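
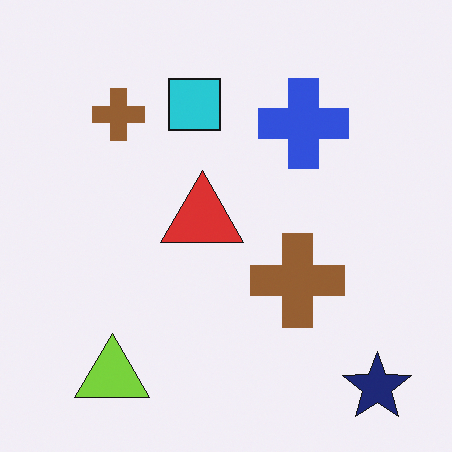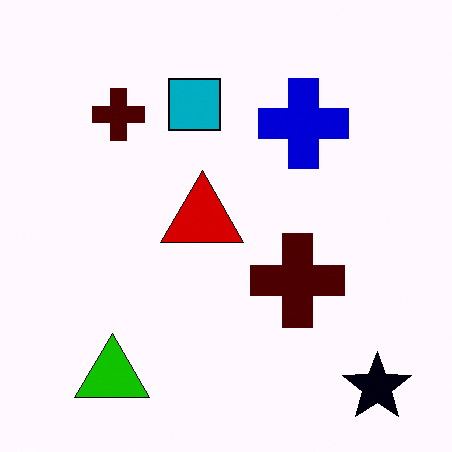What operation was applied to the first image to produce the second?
The image was boosted in contrast.

Tones are pushed away from mid-grey across the whole image — a global contrast change.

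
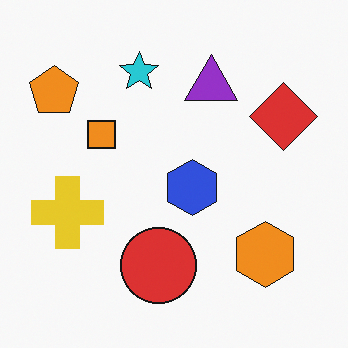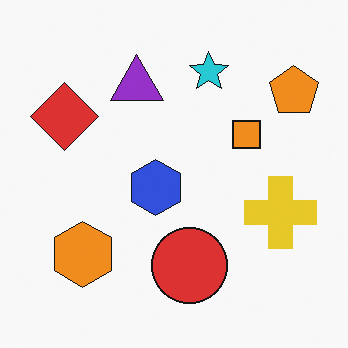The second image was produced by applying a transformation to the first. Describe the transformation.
The transformation is: flipped horizontally (left ↔ right).

The orange pentagon is in the top-left of the first image and the top-right of the second — shapes on opposite sides of the vertical midline have swapped in a mirror flip.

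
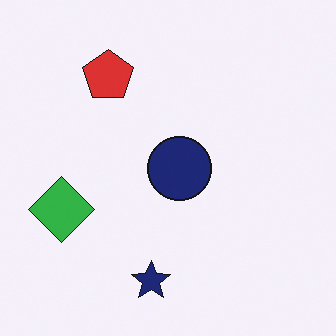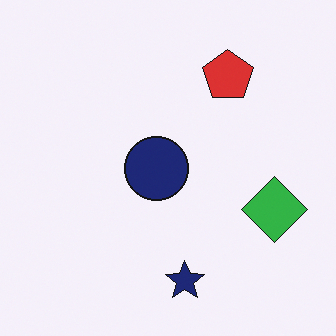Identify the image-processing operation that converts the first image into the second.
It was flipped horizontally (left ↔ right).

The green diamond is in the left of the first image and the right of the second — shapes on opposite sides of the vertical midline have swapped in a mirror flip.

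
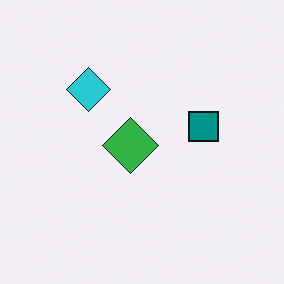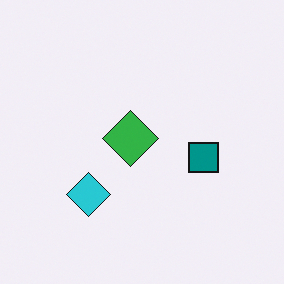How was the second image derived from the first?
Flipped vertically (top ↔ bottom).

The cyan diamond is in the top-left of the first image and the bottom-left of the second — shapes on opposite sides of the horizontal midline have swapped in a mirror flip.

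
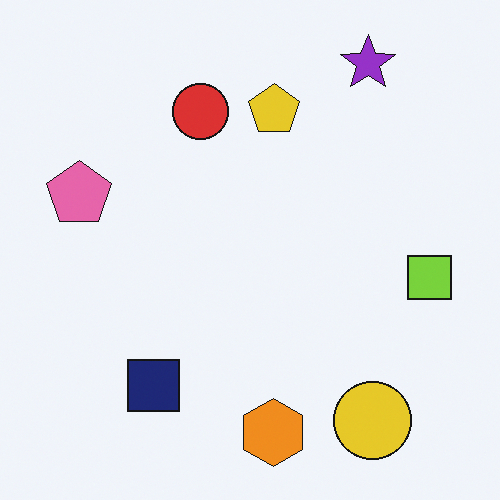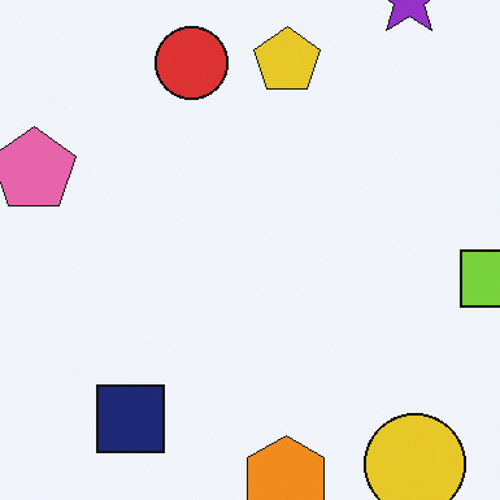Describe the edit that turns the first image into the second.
The transformation is: cropped to a modestly smaller region and rescaled.

The visible shapes are larger and the field of view is narrower; shapes near the original edges may be partly or wholly outside the frame — a crop-and-rescale.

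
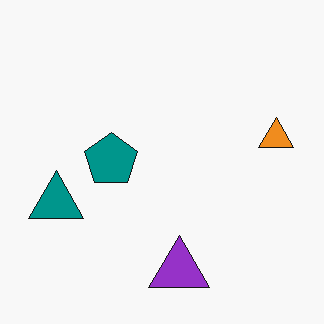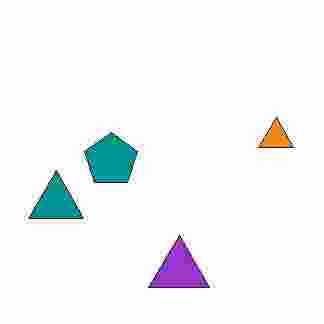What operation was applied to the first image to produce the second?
Degraded with heavy JPEG compression.

Blocky 8×8 compression artifacts appear around shape edges and the flat background shows ringing — characteristic JPEG degradation.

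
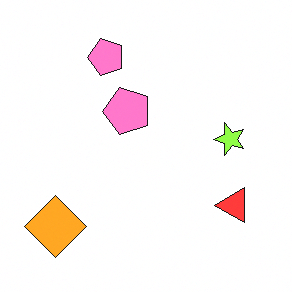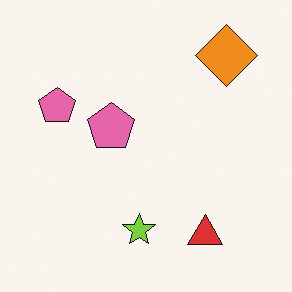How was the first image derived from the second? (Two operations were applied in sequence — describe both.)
This is the original image transposed (reflected across the top-left ↔ bottom-right diagonal), then brightened a little.

Shapes have swapped their row and column positions — what was in the top-right is now in the bottom-left — a diagonal reflection. Every pixel — background and shapes alike — is uniformly brightened.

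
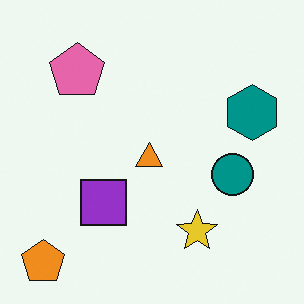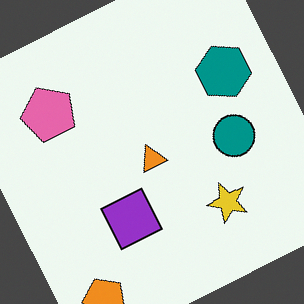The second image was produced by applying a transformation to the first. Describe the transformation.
This is the original image rotated counter-clockwise by a moderate amount.

Every shape is tilted by the same angle and the image corners show triangular fill wedges — a whole-image rotation by a non-right angle.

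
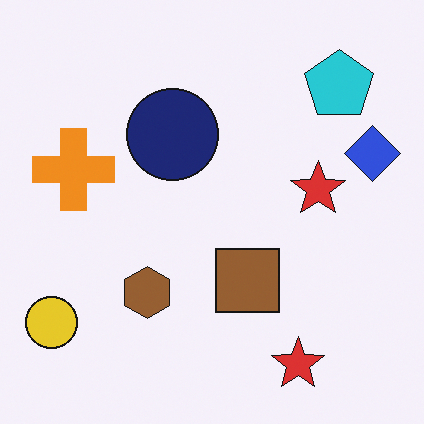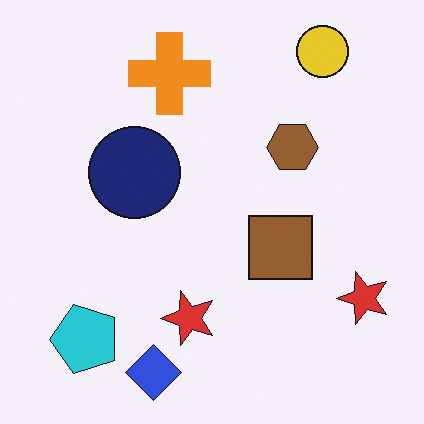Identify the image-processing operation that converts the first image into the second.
It was transposed (reflected across the top-left ↔ bottom-right diagonal).

Shapes have swapped their row and column positions — what was in the top-right is now in the bottom-left — a diagonal reflection.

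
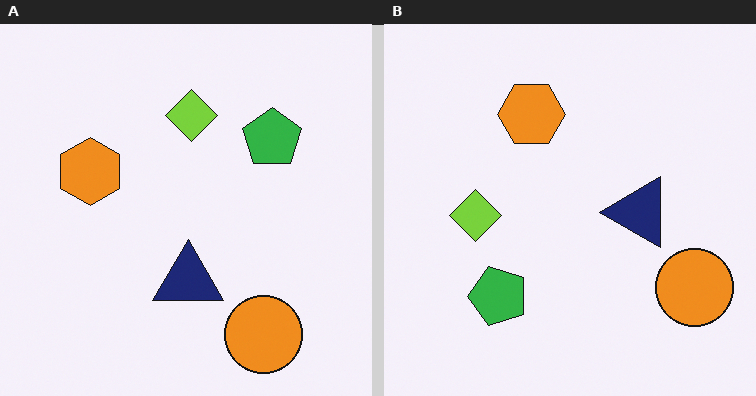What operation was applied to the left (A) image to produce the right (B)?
The transformation is: transposed (reflected across the top-left ↔ bottom-right diagonal).

Shapes have swapped their row and column positions — what was in the top-right is now in the bottom-left — a diagonal reflection.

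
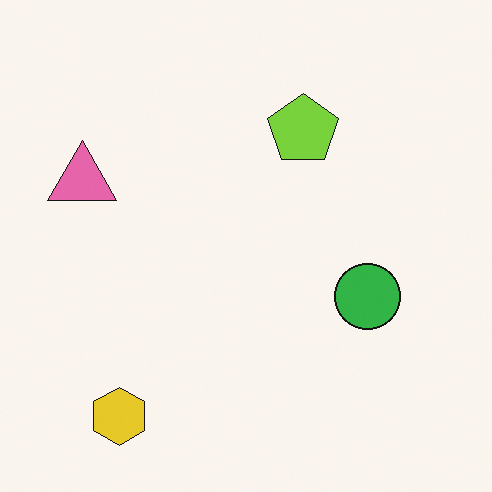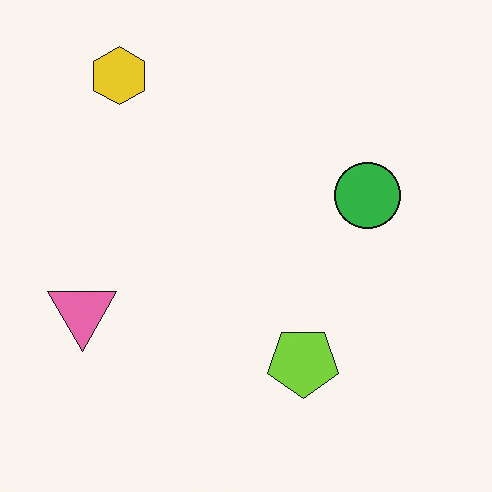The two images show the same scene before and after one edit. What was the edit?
The image was flipped vertically (top ↔ bottom).

The yellow hexagon is in the bottom-left of the first image and the top-left of the second — shapes on opposite sides of the horizontal midline have swapped in a mirror flip.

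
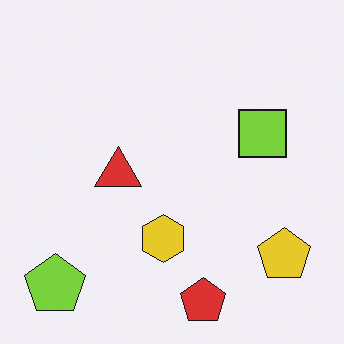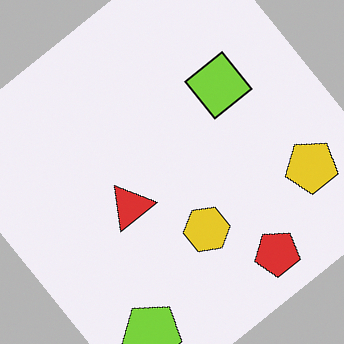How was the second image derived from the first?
Rotated counter-clockwise by a large amount — several tens of degrees.

Every shape is tilted by the same angle and the image corners show triangular fill wedges — a whole-image rotation by a non-right angle.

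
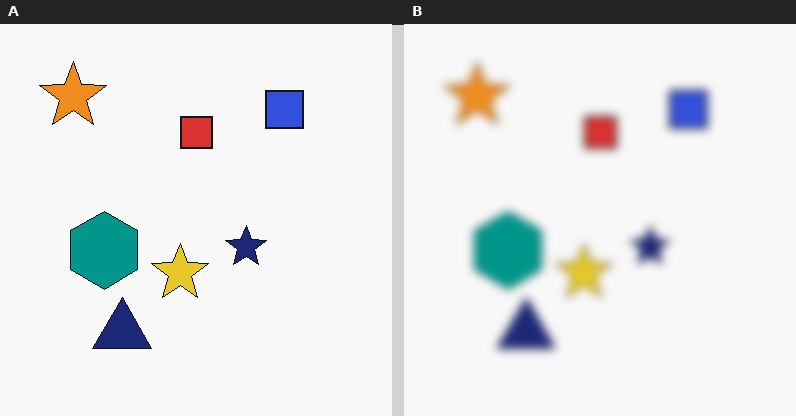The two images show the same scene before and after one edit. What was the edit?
It was moderately blurred.

Shape edges and outlines are uniformly softened across the whole image.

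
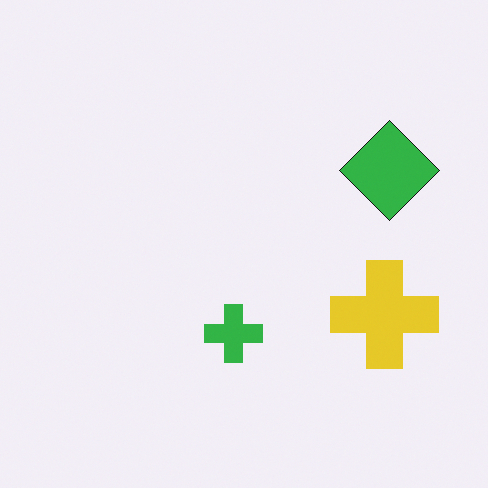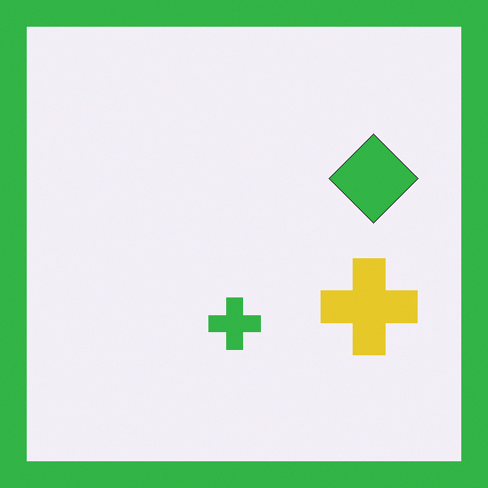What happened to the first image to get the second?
The transformation is: framed with a green border.

A solid green frame runs around the edge of the second image, with the content slightly shrunk inside it.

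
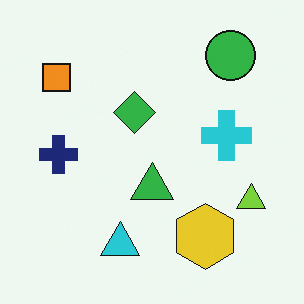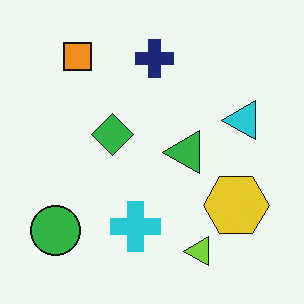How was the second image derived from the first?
The image was transposed (reflected across the top-left ↔ bottom-right diagonal).

Shapes have swapped their row and column positions — what was in the top-right is now in the bottom-left — a diagonal reflection.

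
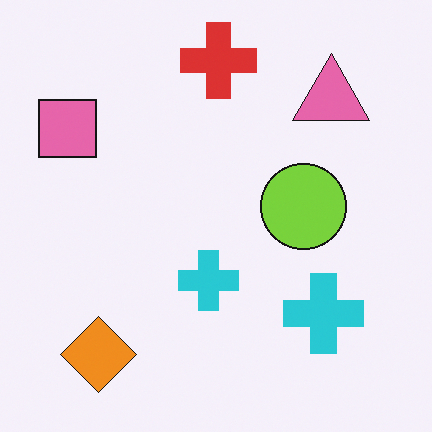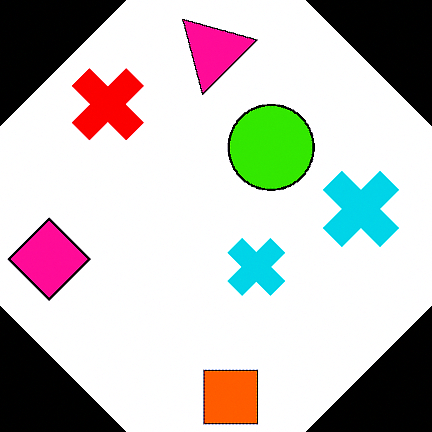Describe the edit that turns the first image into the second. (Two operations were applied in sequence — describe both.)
Rotated counter-clockwise by a large amount — several tens of degrees, then given much higher contrast.

Every shape is tilted by the same angle and the image corners show triangular fill wedges — a whole-image rotation by a non-right angle. Tones are pushed away from mid-grey across the whole image — a global contrast change.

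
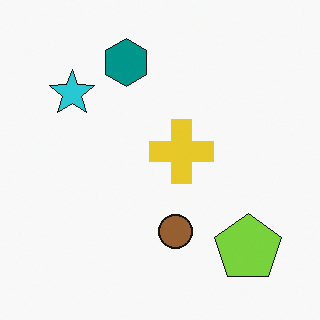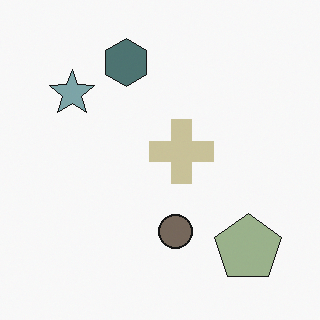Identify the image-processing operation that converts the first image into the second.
This is the original image made much more muted (saturation change).

All colors are more muted and greyish — a global saturation change.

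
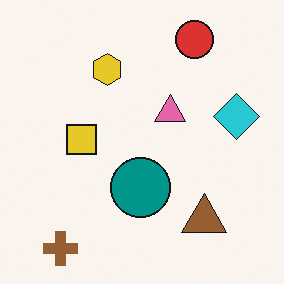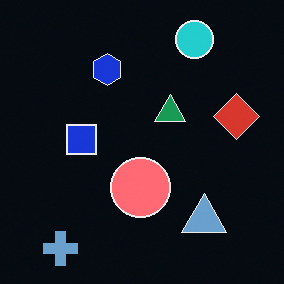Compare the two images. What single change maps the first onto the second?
The second image is the first color-inverted (negative).

The light background has become dark and every shape's color is its complement — a photographic negative.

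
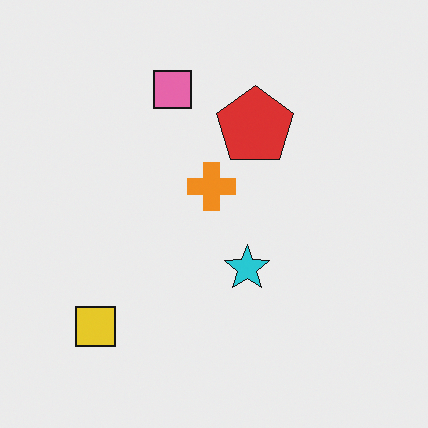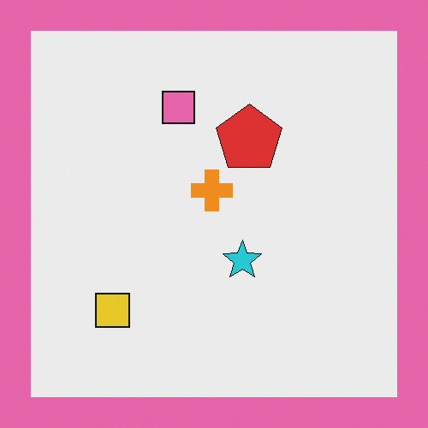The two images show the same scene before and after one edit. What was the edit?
The image was framed with a pink border.

A solid pink frame runs around the edge of the second image, with the content slightly shrunk inside it.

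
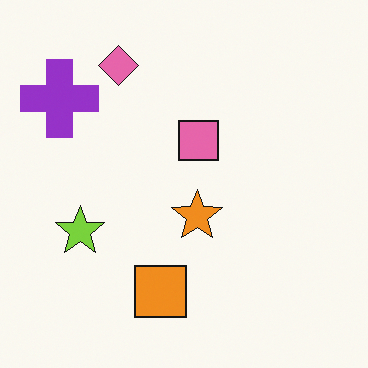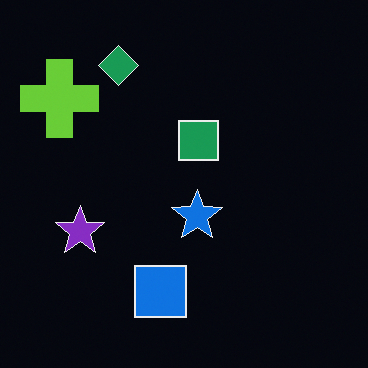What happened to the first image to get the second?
This is the original image color-inverted (negative).

The light background has become dark and every shape's color is its complement — a photographic negative.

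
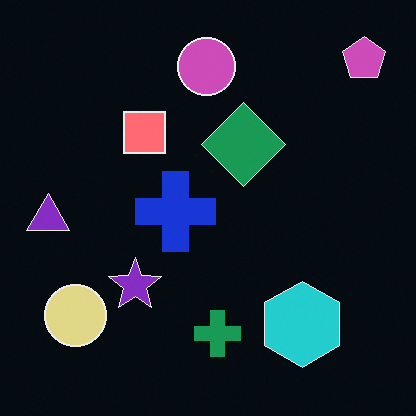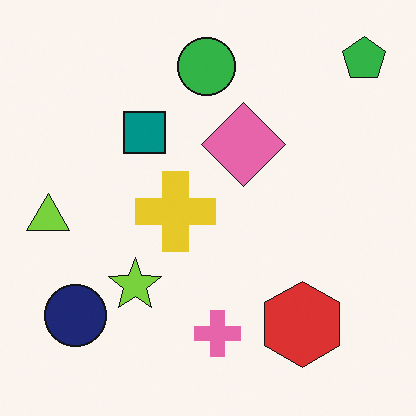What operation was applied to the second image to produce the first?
Color-inverted (negative).

The light background has become dark and every shape's color is its complement — a photographic negative.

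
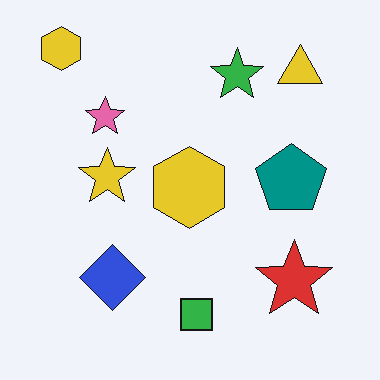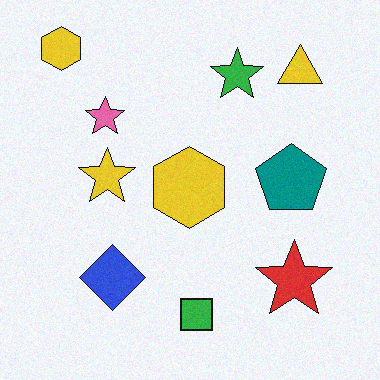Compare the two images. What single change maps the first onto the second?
The transformation is: degraded with subtle gaussian noise.

Random speckle covers the whole image, including the flat background.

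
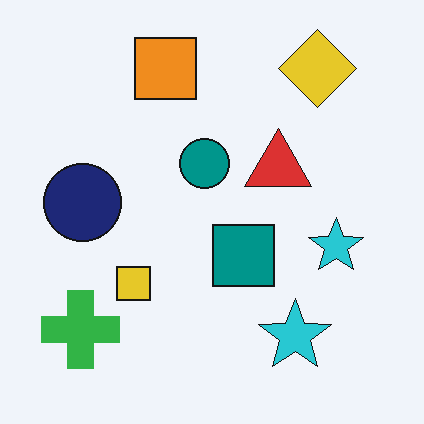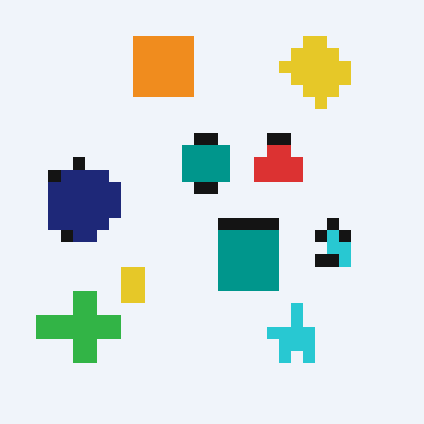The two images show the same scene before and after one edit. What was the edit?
It was coarsely pixelated.

Shapes are reduced to large square blocks; fine edges and outlines are lost — a downscale-then-upscale (mosaic) effect.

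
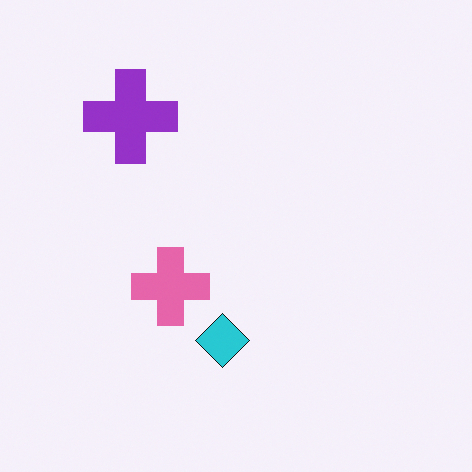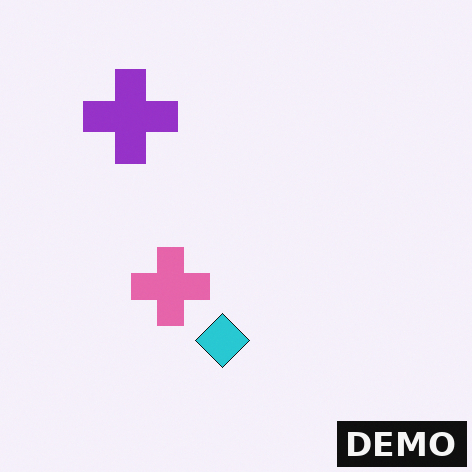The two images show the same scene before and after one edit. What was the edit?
This is the original image watermarked with the text "DEMO" in the lower-right corner.

A dark label reading "DEMO" appears in the lower-right corner.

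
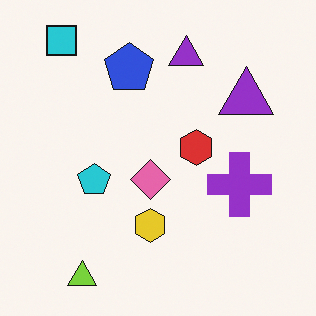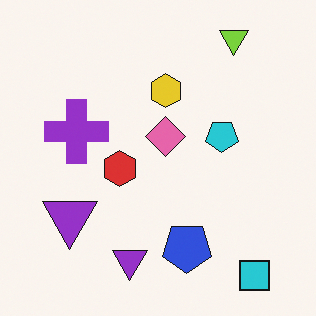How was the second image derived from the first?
The transformation is: rotated 180°.

The cyan square sits in the top-left of the first image and the bottom-right of the second — consistent with a whole-image 180° rotation.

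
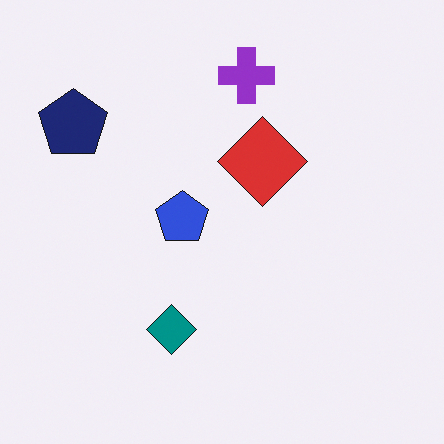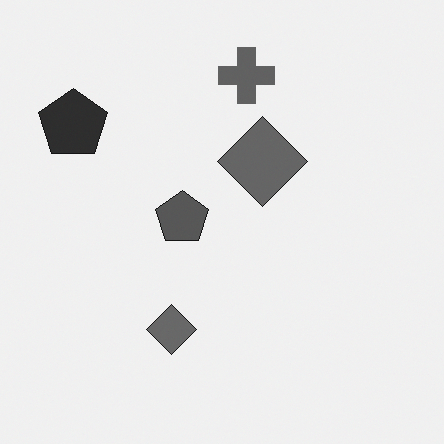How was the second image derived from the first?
The transformation is: converted to grayscale.

All color is removed — every shape is now a shade of grey.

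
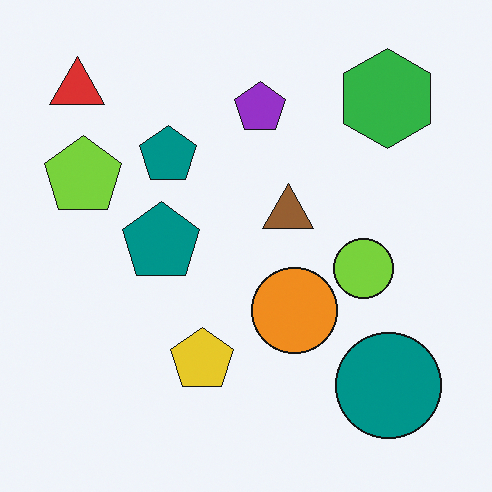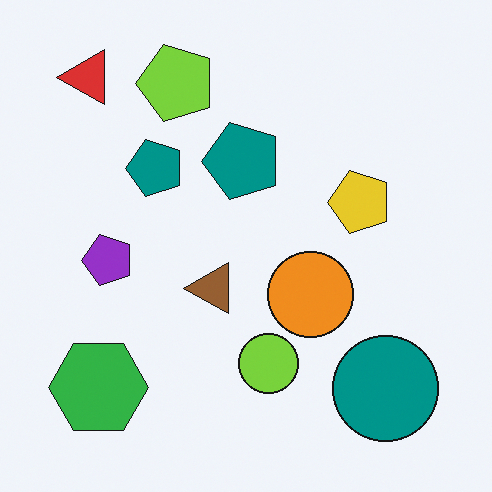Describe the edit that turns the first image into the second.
It was transposed (reflected across the top-left ↔ bottom-right diagonal).

Shapes have swapped their row and column positions — what was in the top-right is now in the bottom-left — a diagonal reflection.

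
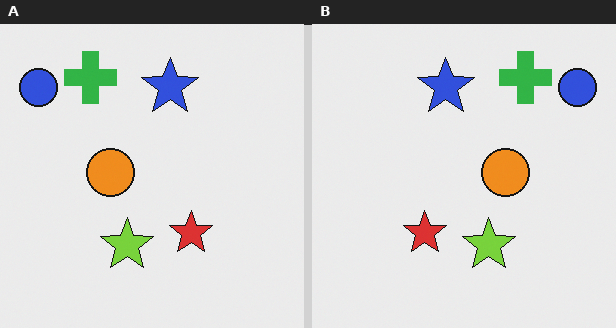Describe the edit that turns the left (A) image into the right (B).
It was flipped horizontally (left ↔ right).

The blue circle is in the top-left of the left (A) image and the top-right of the right (B) — shapes on opposite sides of the vertical midline have swapped in a mirror flip.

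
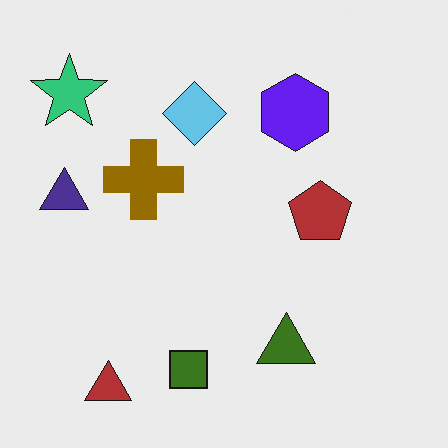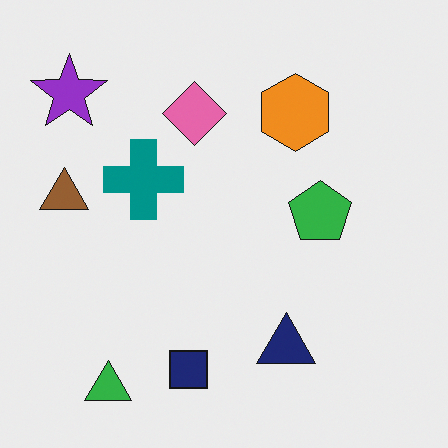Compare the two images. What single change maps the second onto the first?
Hue-shifted by a large amount.

Every shape's color has rotated by the same amount around the hue wheel — a uniform hue shift.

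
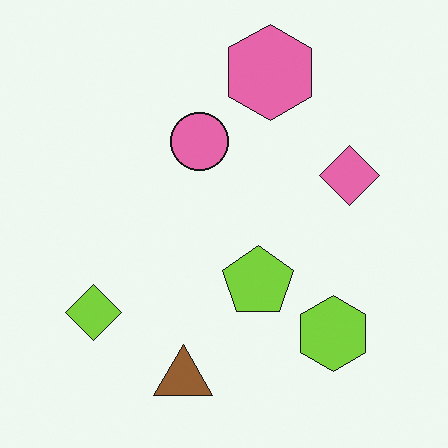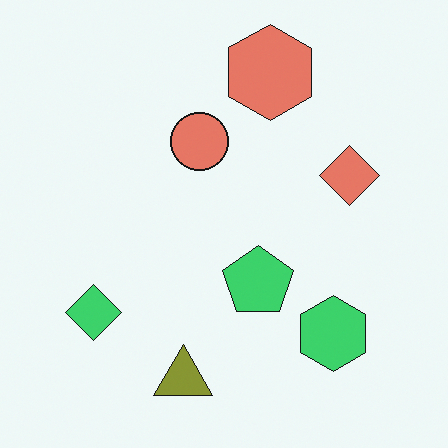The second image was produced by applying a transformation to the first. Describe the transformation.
Hue-shifted by a small amount.

Every shape's color has rotated by the same amount around the hue wheel — a uniform hue shift.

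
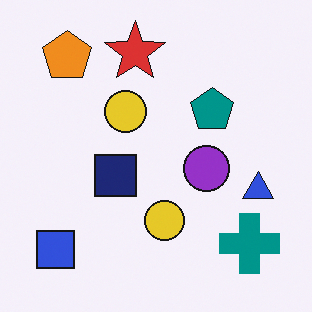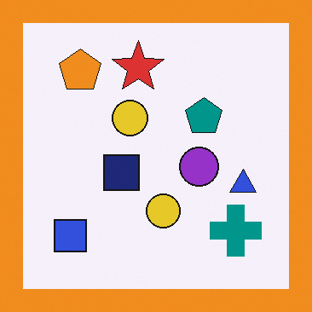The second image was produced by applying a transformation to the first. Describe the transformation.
The image was framed with a orange border.

A solid orange frame runs around the edge of the second image, with the content slightly shrunk inside it.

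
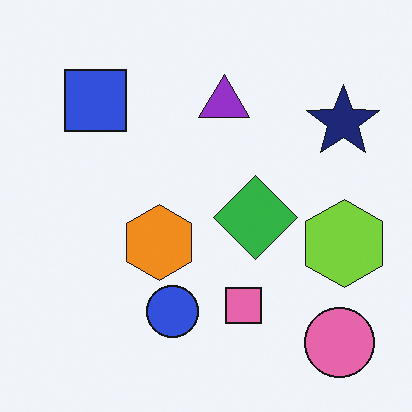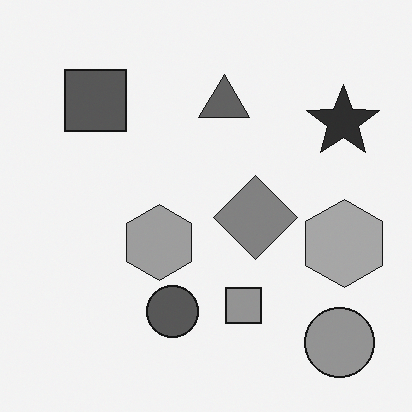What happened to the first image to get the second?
It was converted to grayscale.

All color is removed — every shape is now a shade of grey.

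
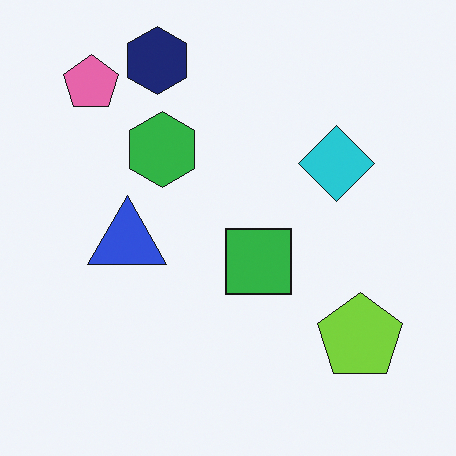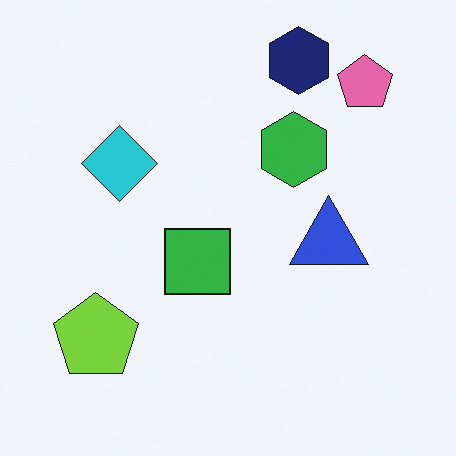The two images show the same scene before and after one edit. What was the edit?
It was flipped horizontally (left ↔ right).

The pink pentagon is in the top-left of the first image and the top-right of the second — shapes on opposite sides of the vertical midline have swapped in a mirror flip.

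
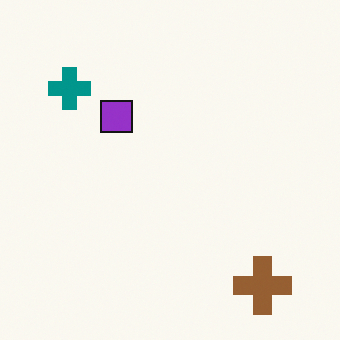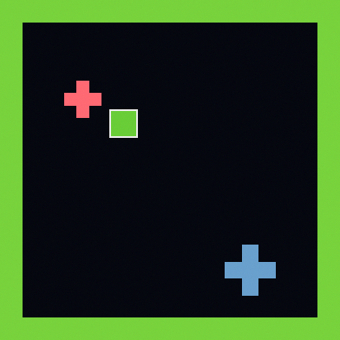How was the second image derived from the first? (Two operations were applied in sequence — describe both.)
It was color-inverted (negative), then framed with a lime border.

The light background has become dark and every shape's color is its complement — a photographic negative. A solid lime frame runs around the edge of the second image, with the content slightly shrunk inside it.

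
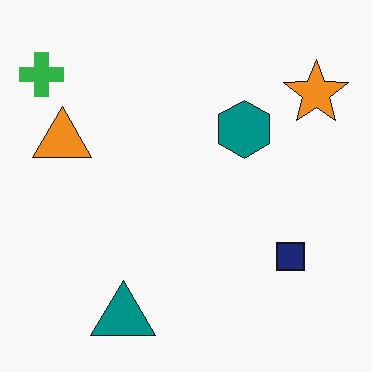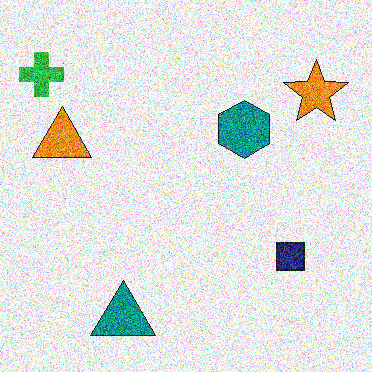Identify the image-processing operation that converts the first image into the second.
The image was degraded with heavy additive noise.

Random speckle covers the whole image, including the flat background.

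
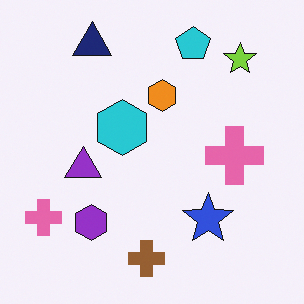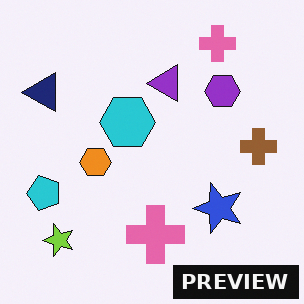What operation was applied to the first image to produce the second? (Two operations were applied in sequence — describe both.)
The image was transposed (reflected across the top-left ↔ bottom-right diagonal), then watermarked with the text "PREVIEW" in the lower-right corner.

Shapes have swapped their row and column positions — what was in the top-right is now in the bottom-left — a diagonal reflection. A dark label reading "PREVIEW" appears in the lower-right corner.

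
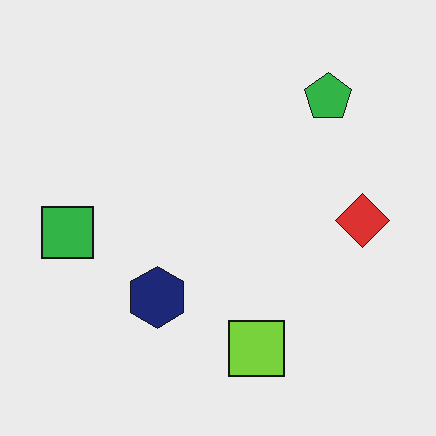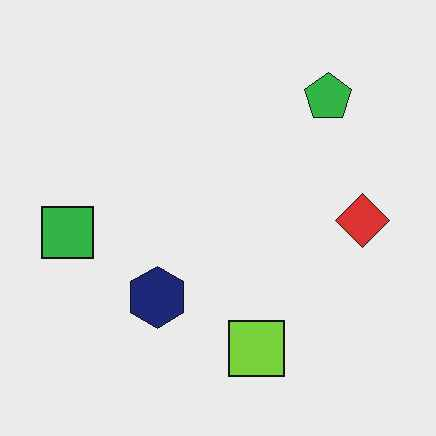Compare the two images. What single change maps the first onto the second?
It was given moderate JPEG compression.

Blocky 8×8 compression artifacts appear around shape edges and the flat background shows ringing — characteristic JPEG degradation.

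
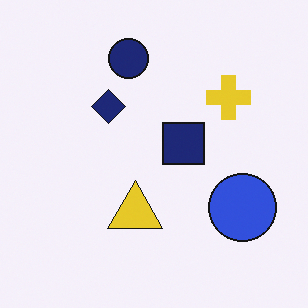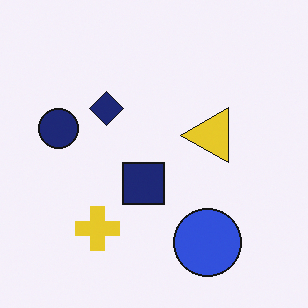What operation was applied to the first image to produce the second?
Transposed (reflected across the top-left ↔ bottom-right diagonal).

Shapes have swapped their row and column positions — what was in the top-right is now in the bottom-left — a diagonal reflection.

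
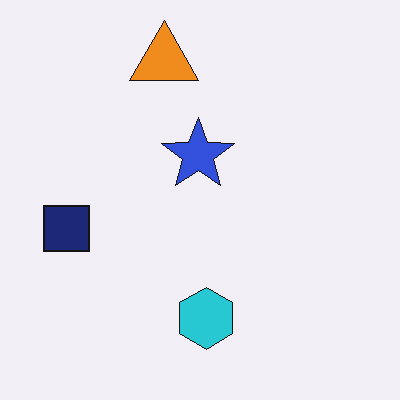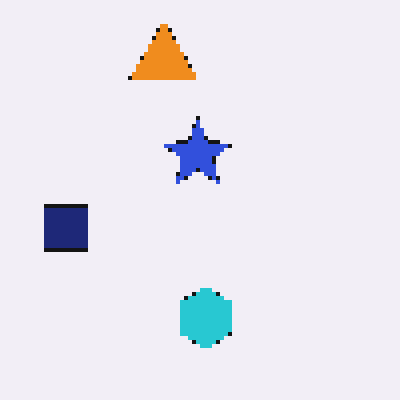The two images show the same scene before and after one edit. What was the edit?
The transformation is: lightly pixelated (a mild mosaic effect).

Shapes are reduced to large square blocks; fine edges and outlines are lost — a downscale-then-upscale (mosaic) effect.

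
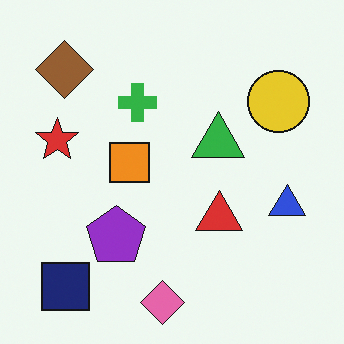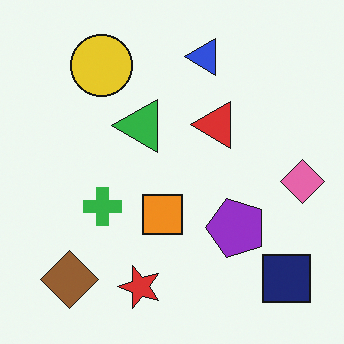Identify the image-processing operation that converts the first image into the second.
The image was rotated 90° counter-clockwise.

The navy square sits in the bottom-left of the first image and the bottom-right of the second — consistent with a whole-image 90° counter-clockwise rotation.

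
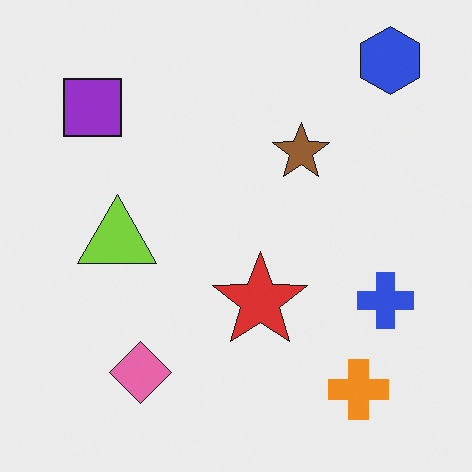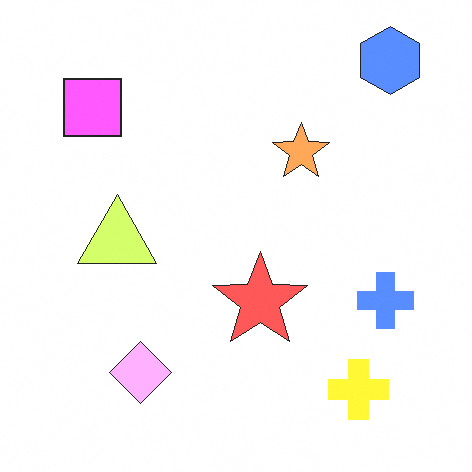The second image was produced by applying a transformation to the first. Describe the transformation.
This is the original image noticeably brightened.

Every pixel — background and shapes alike — is uniformly brightened.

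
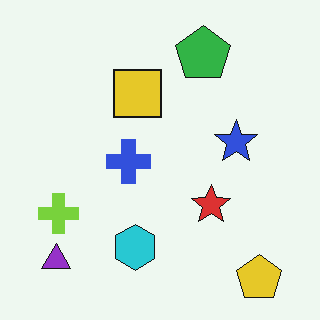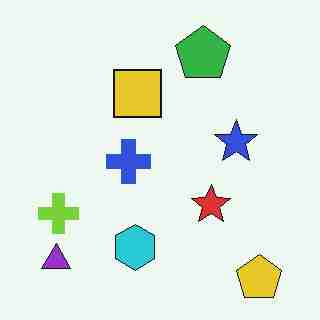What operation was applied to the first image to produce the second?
It was heavily JPEG-compressed with obvious blocking artifacts.

Blocky 8×8 compression artifacts appear around shape edges and the flat background shows ringing — characteristic JPEG degradation.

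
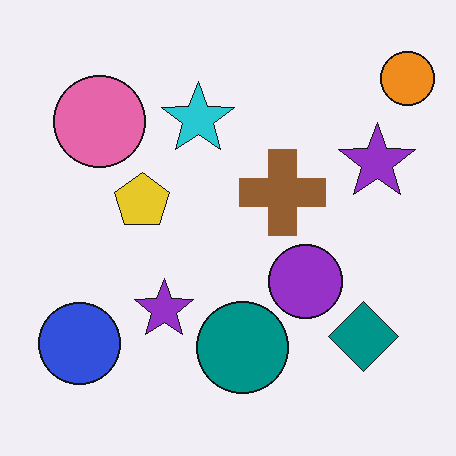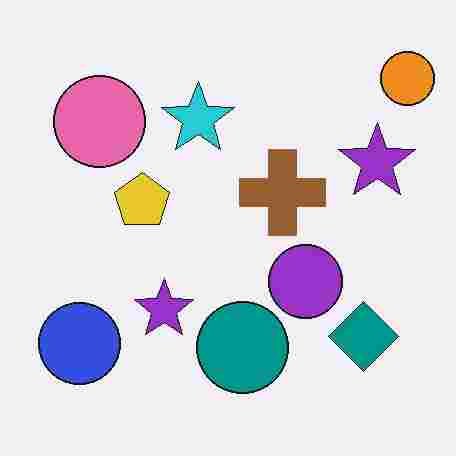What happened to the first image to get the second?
It was heavily JPEG-compressed with obvious blocking artifacts.

Blocky 8×8 compression artifacts appear around shape edges and the flat background shows ringing — characteristic JPEG degradation.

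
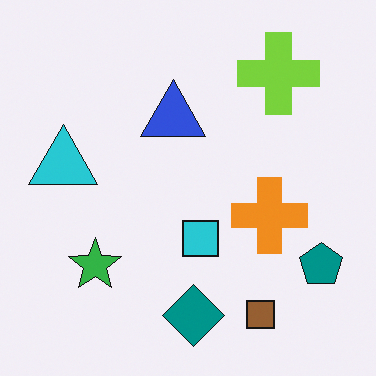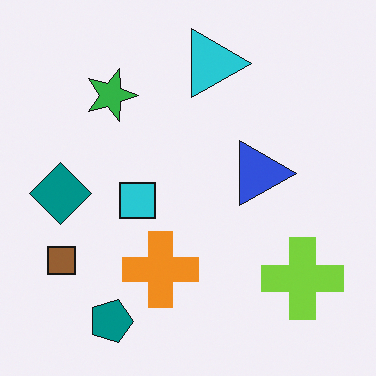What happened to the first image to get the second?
This is the original image rotated 90° clockwise.

The teal pentagon sits in the bottom-right of the first image and the bottom-left of the second — consistent with a whole-image 90° clockwise rotation.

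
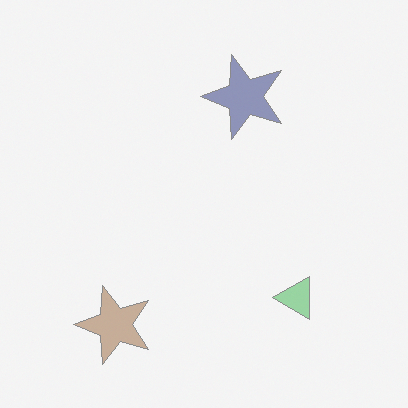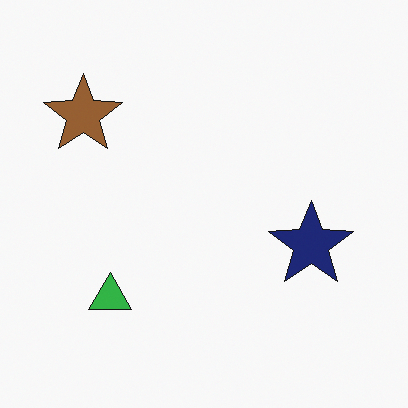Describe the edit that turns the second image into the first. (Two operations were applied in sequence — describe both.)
The image was rotated 90° counter-clockwise, then given much lower contrast.

The brown star sits in the top-left of the second image and the bottom-left of the first — consistent with a whole-image 90° counter-clockwise rotation. Tones are pushed toward mid-grey across the whole image — a global contrast change.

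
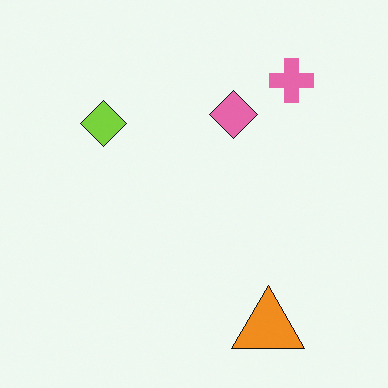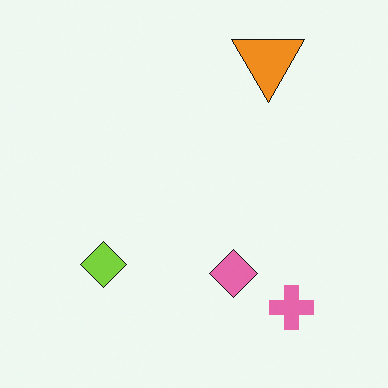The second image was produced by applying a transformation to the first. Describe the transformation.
Flipped vertically (top ↔ bottom).

The orange triangle is in the bottom-right of the first image and the top-right of the second — shapes on opposite sides of the horizontal midline have swapped in a mirror flip.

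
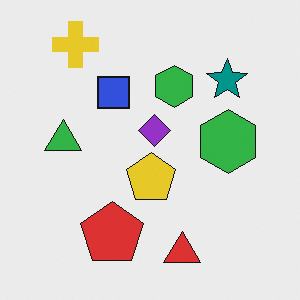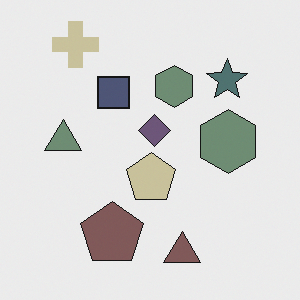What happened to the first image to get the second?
The transformation is: heavily desaturated.

All colors are more muted and greyish — a global saturation change.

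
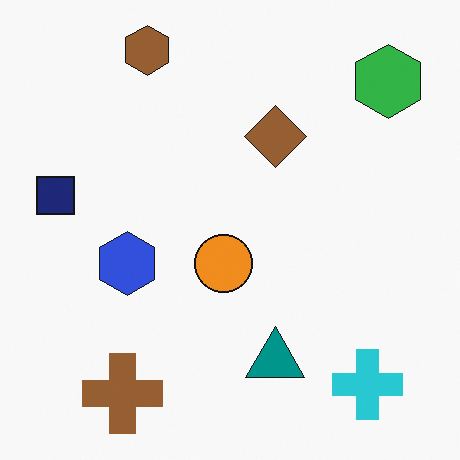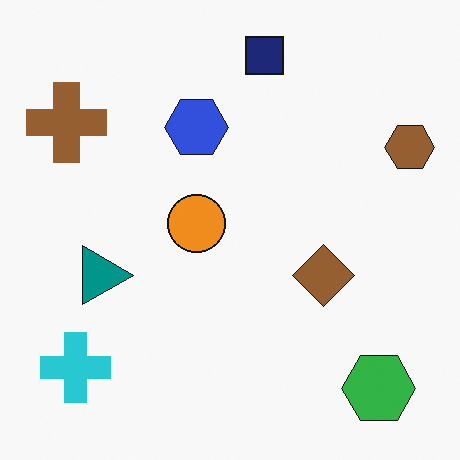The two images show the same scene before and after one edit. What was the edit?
Rotated 90° clockwise.

The green hexagon sits in the top-right of the first image and the bottom-right of the second — consistent with a whole-image 90° clockwise rotation.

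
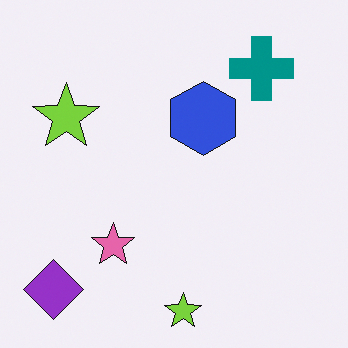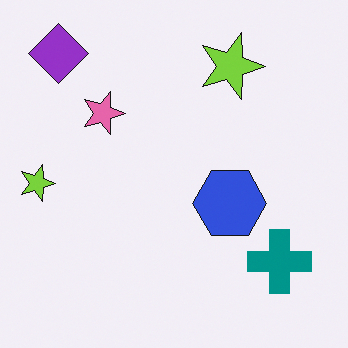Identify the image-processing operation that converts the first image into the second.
Rotated 90° clockwise.

The purple diamond sits in the bottom-left of the first image and the top-left of the second — consistent with a whole-image 90° clockwise rotation.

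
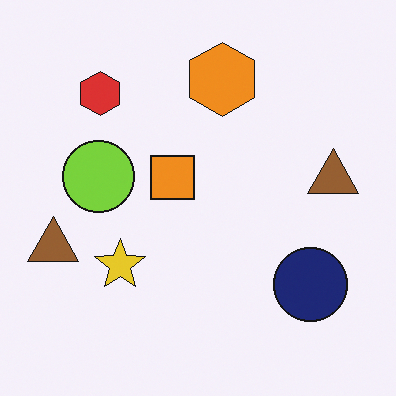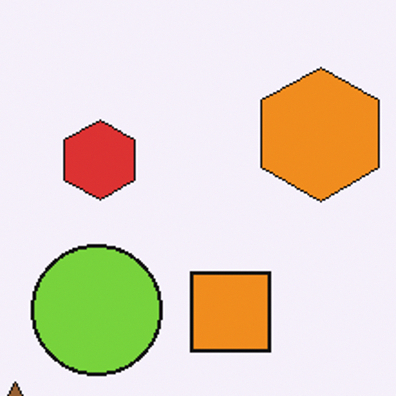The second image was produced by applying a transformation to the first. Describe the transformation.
Cropped to a noticeably smaller region and rescaled.

The visible shapes are larger and the field of view is narrower; shapes near the original edges may be partly or wholly outside the frame — a crop-and-rescale.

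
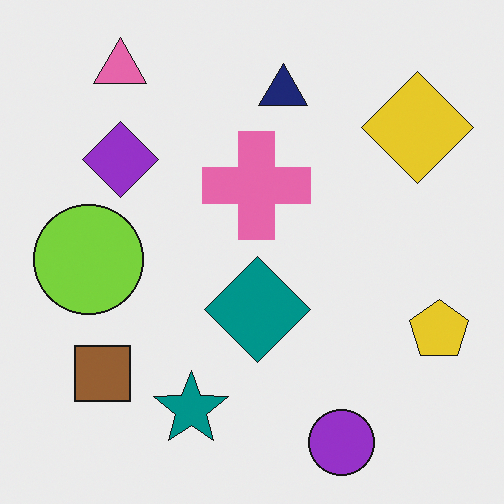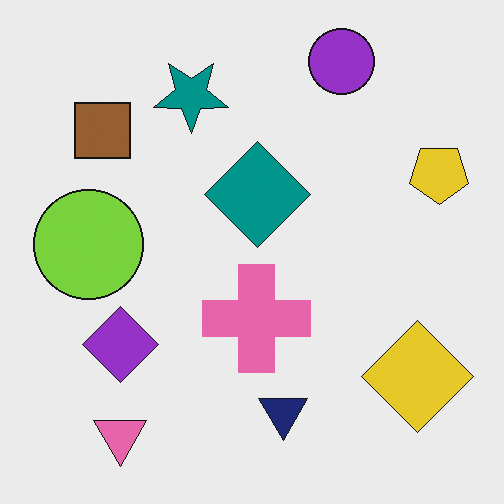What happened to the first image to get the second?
The transformation is: flipped vertically (top ↔ bottom).

The purple circle is in the bottom-right of the first image and the top-right of the second — shapes on opposite sides of the horizontal midline have swapped in a mirror flip.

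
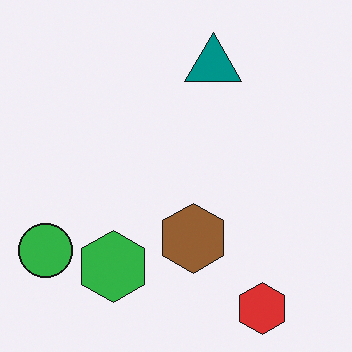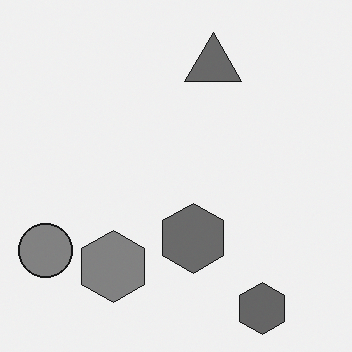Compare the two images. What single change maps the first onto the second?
The image was converted to grayscale.

All color is removed — every shape is now a shade of grey.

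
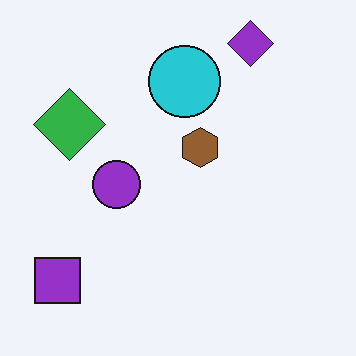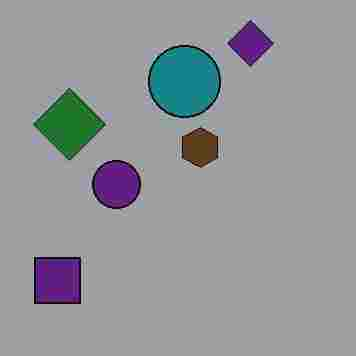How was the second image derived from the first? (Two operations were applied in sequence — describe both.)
The transformation is: darkened a lot, then heavily JPEG-compressed with obvious blocking artifacts.

Every pixel — background and shapes alike — is uniformly darkened. Blocky 8×8 compression artifacts appear around shape edges and the flat background shows ringing — characteristic JPEG degradation.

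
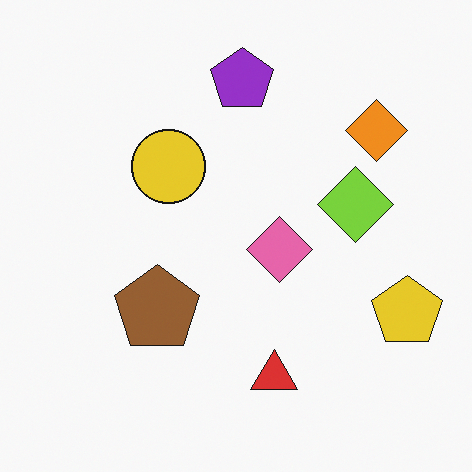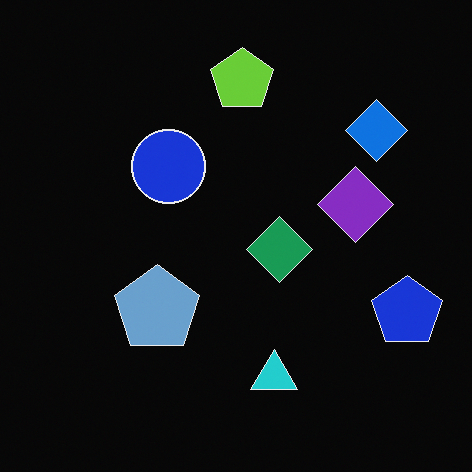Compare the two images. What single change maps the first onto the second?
The transformation is: color-inverted (negative).

The light background has become dark and every shape's color is its complement — a photographic negative.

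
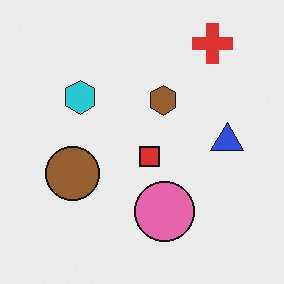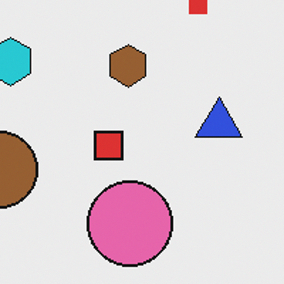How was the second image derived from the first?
The image was cropped slightly and scaled back up.

The visible shapes are larger and the field of view is narrower; shapes near the original edges may be partly or wholly outside the frame — a crop-and-rescale.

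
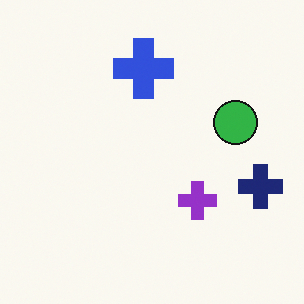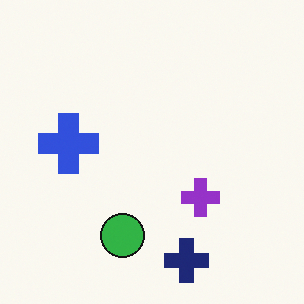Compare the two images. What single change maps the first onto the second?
It was transposed (reflected across the top-left ↔ bottom-right diagonal).

Shapes have swapped their row and column positions — what was in the top-right is now in the bottom-left — a diagonal reflection.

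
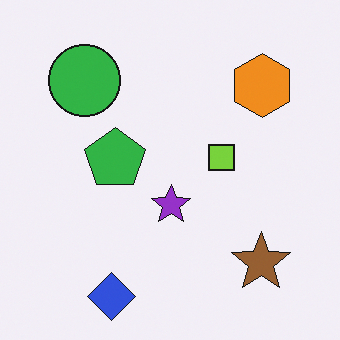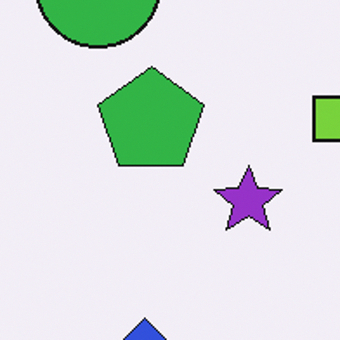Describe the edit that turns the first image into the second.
The transformation is: cropped to a noticeably smaller region and rescaled.

The visible shapes are larger and the field of view is narrower; shapes near the original edges may be partly or wholly outside the frame — a crop-and-rescale.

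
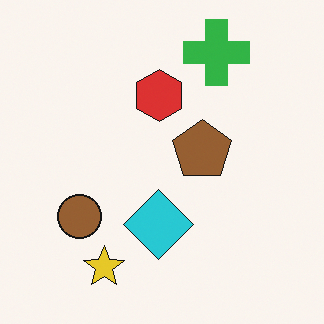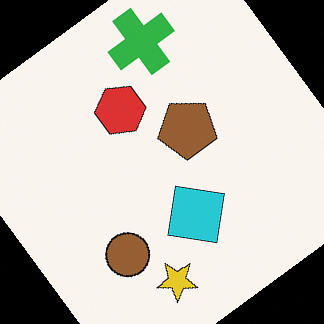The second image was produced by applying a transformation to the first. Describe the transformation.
Rotated counter-clockwise by a large amount — several tens of degrees.

Every shape is tilted by the same angle and the image corners show triangular fill wedges — a whole-image rotation by a non-right angle.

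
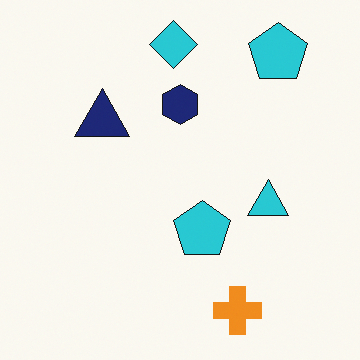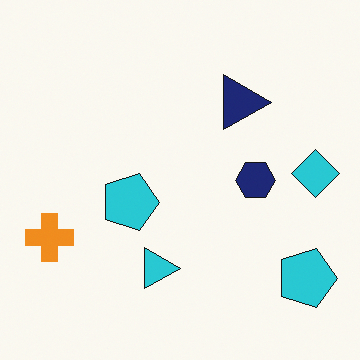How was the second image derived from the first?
The image was rotated 90° clockwise.

The orange cross sits in the bottom of the first image and the left of the second — consistent with a whole-image 90° clockwise rotation.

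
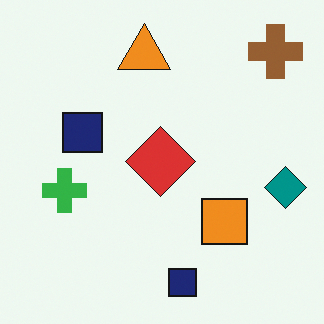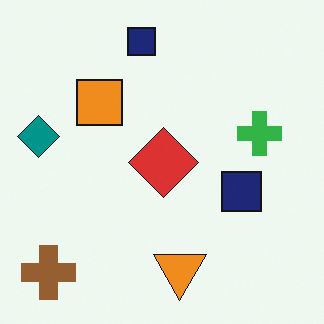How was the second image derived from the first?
The transformation is: rotated 180°.

The brown cross sits in the top-right of the first image and the bottom-left of the second — consistent with a whole-image 180° rotation.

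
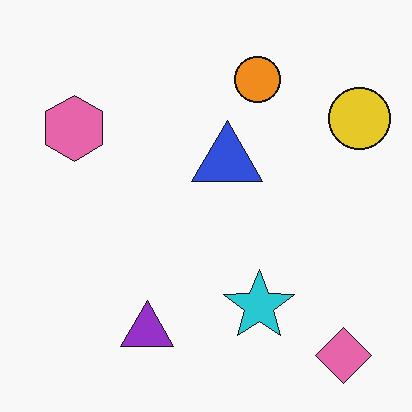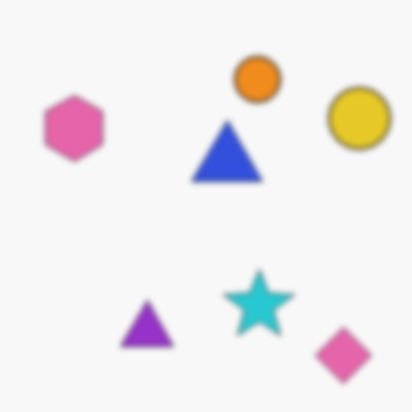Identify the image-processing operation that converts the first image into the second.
Noticeably gaussian-blurred.

Shape edges and outlines are uniformly softened across the whole image.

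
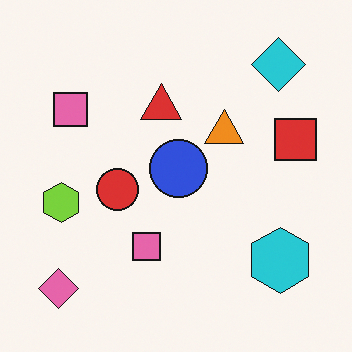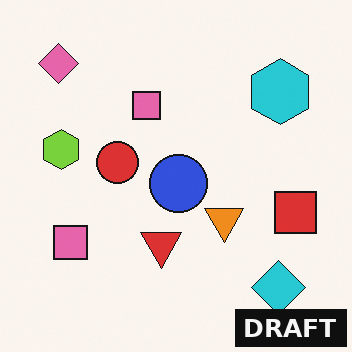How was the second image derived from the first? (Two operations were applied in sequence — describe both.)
Flipped vertically (top ↔ bottom), then watermarked with the text "DRAFT" in the lower-right corner.

The pink diamond is in the bottom-left of the first image and the top-left of the second — shapes on opposite sides of the horizontal midline have swapped in a mirror flip. A dark label reading "DRAFT" appears in the lower-right corner.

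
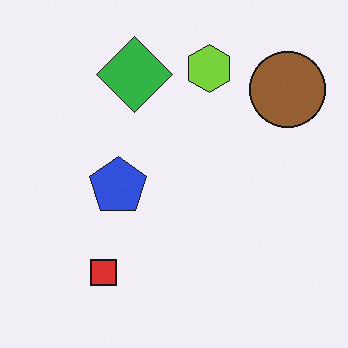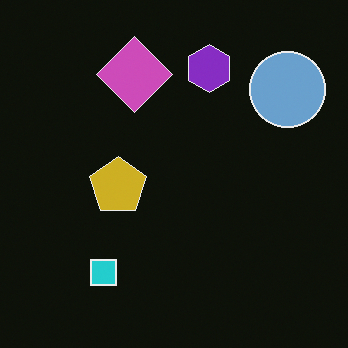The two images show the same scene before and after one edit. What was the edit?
It was color-inverted (negative).

The light background has become dark and every shape's color is its complement — a photographic negative.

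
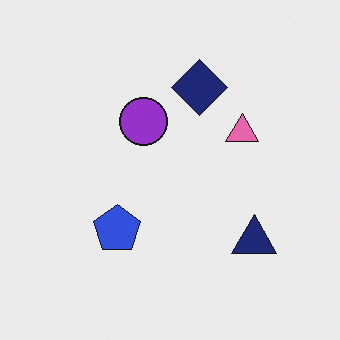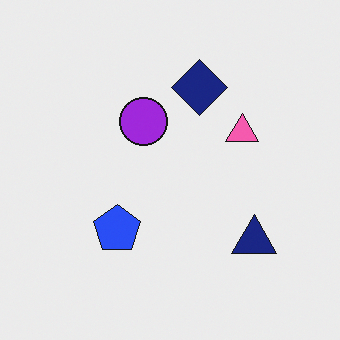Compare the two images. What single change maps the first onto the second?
The image was slightly oversaturated.

All colors are more vivid — a global saturation change.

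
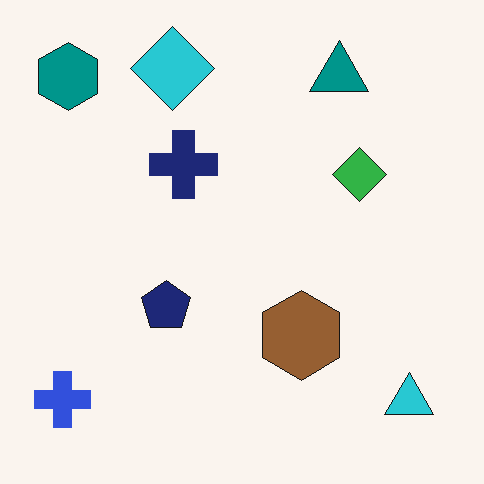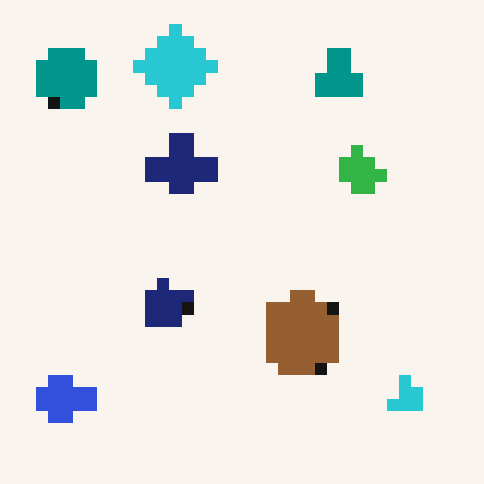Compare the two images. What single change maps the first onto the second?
The second image is the first heavily pixelated into large blocks.

Shapes are reduced to large square blocks; fine edges and outlines are lost — a downscale-then-upscale (mosaic) effect.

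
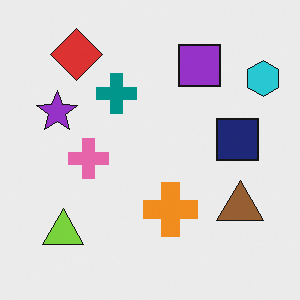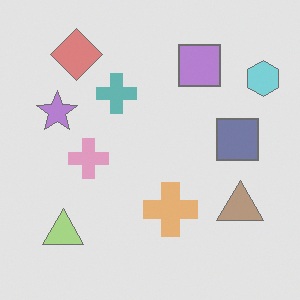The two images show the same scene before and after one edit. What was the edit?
It was washed out (contrast reduced).

Tones are pushed toward mid-grey across the whole image — a global contrast change.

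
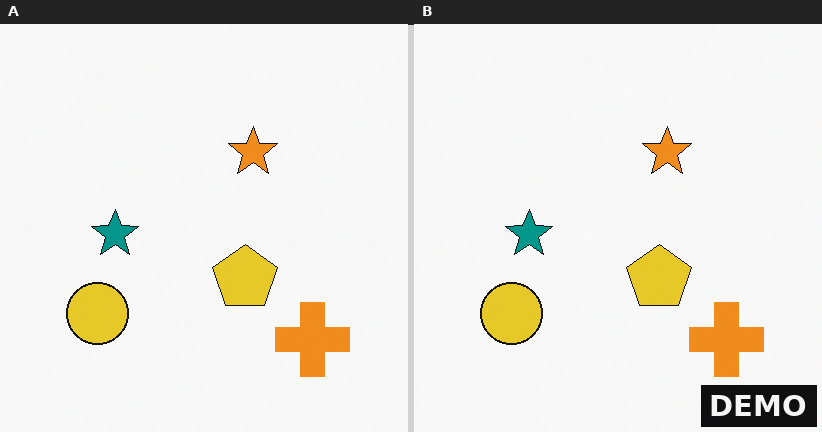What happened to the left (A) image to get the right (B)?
The transformation is: watermarked with the text "DEMO" in the lower-right corner.

A dark label reading "DEMO" appears in the lower-right corner.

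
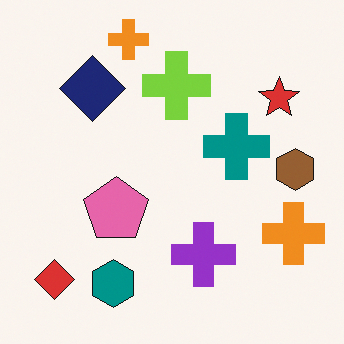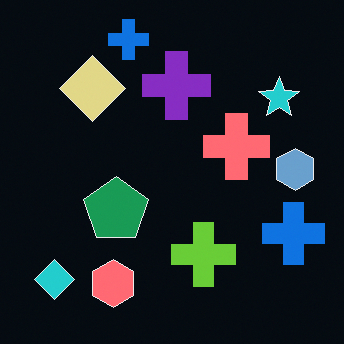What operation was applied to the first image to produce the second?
The image was color-inverted (negative).

The light background has become dark and every shape's color is its complement — a photographic negative.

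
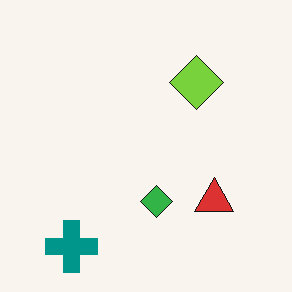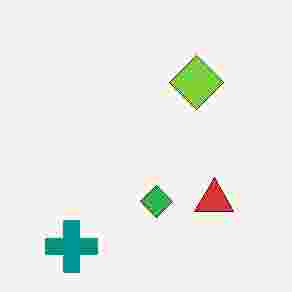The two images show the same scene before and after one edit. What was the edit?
Degraded with heavy JPEG compression.

Blocky 8×8 compression artifacts appear around shape edges and the flat background shows ringing — characteristic JPEG degradation.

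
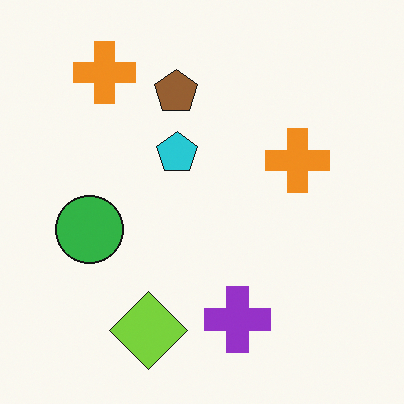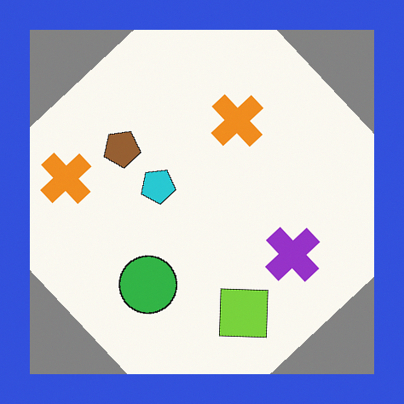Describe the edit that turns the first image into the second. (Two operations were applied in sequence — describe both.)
It was rotated counter-clockwise by a large amount — several tens of degrees, then framed with a blue border.

Every shape is tilted by the same angle and the image corners show triangular fill wedges — a whole-image rotation by a non-right angle. A solid blue frame runs around the edge of the second image, with the content slightly shrunk inside it.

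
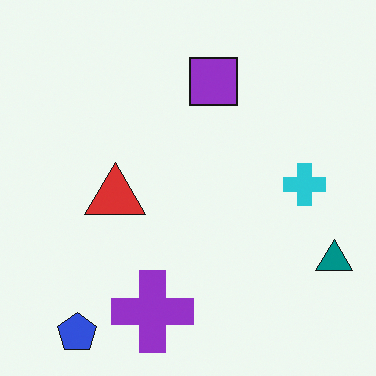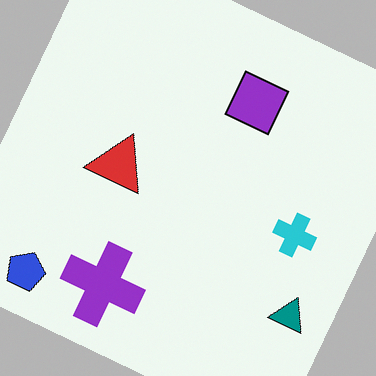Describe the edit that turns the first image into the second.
The transformation is: rotated clockwise by a moderate amount.

Every shape is tilted by the same angle and the image corners show triangular fill wedges — a whole-image rotation by a non-right angle.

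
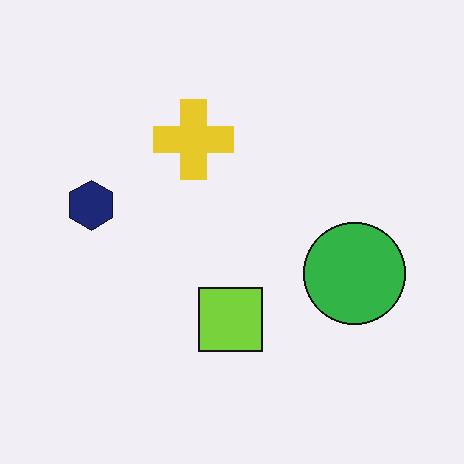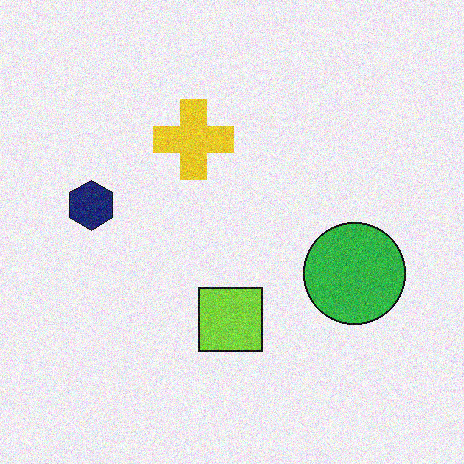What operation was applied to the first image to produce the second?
It was degraded with moderate additive noise.

Random speckle covers the whole image, including the flat background.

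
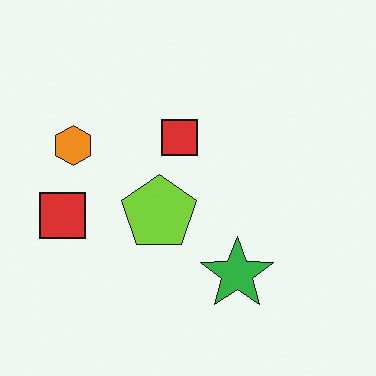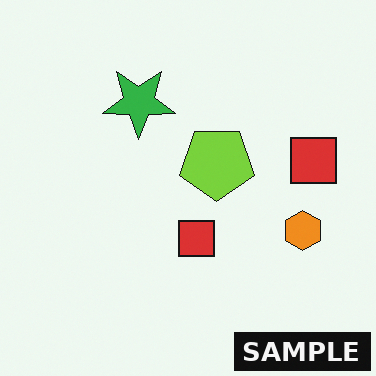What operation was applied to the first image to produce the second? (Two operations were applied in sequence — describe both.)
The transformation is: rotated 180°, then watermarked with the text "SAMPLE" in the lower-right corner.

The orange hexagon sits in the left of the first image and the right of the second — consistent with a whole-image 180° rotation. A dark label reading "SAMPLE" appears in the lower-right corner.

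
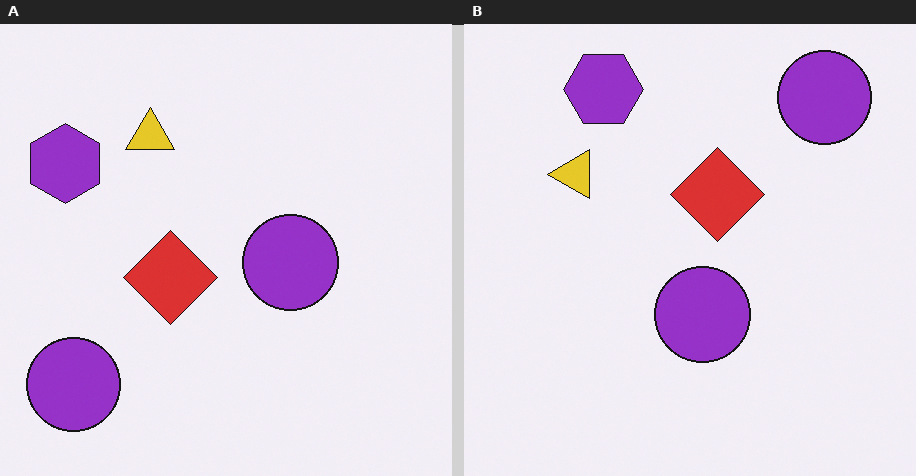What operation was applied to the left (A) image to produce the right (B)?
The right (B) image is the left (A) transposed (reflected across the top-left ↔ bottom-right diagonal).

Shapes have swapped their row and column positions — what was in the top-right is now in the bottom-left — a diagonal reflection.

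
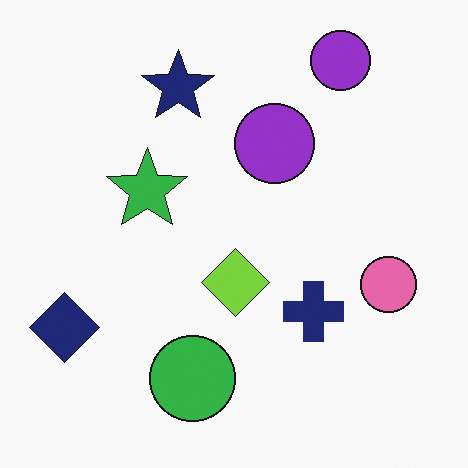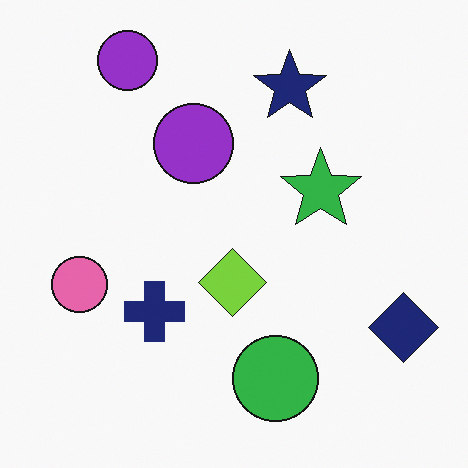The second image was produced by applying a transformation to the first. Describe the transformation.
The transformation is: flipped horizontally (left ↔ right).

The navy diamond is in the bottom-left of the first image and the bottom-right of the second — shapes on opposite sides of the vertical midline have swapped in a mirror flip.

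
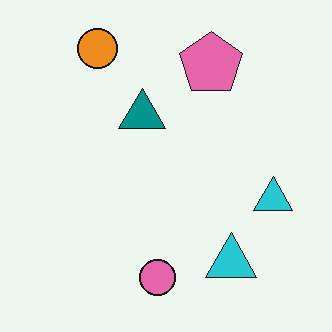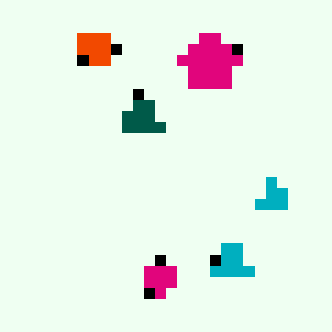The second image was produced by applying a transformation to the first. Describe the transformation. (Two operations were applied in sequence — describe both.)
The transformation is: coarsely pixelated, then boosted in contrast.

Shapes are reduced to large square blocks; fine edges and outlines are lost — a downscale-then-upscale (mosaic) effect. Tones are pushed away from mid-grey across the whole image — a global contrast change.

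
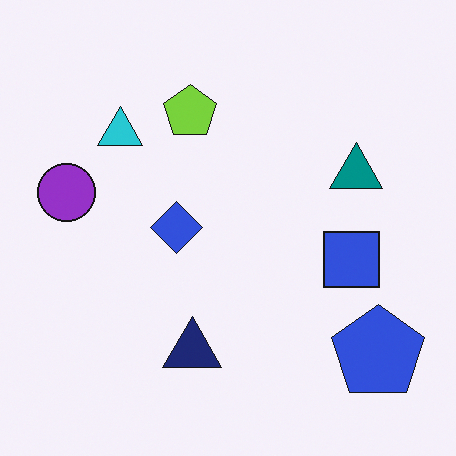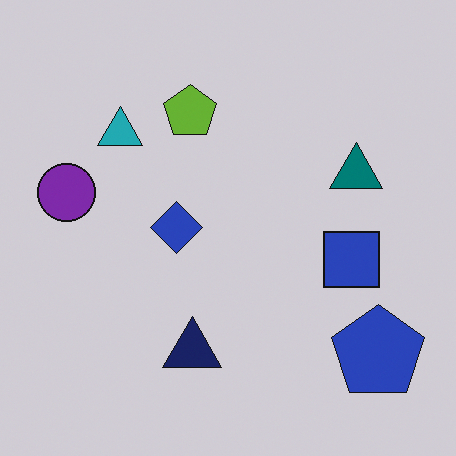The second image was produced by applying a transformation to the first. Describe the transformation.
The image was darkened a little.

Every pixel — background and shapes alike — is uniformly darkened.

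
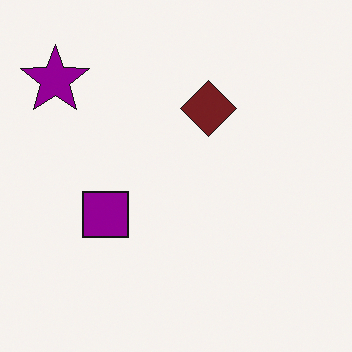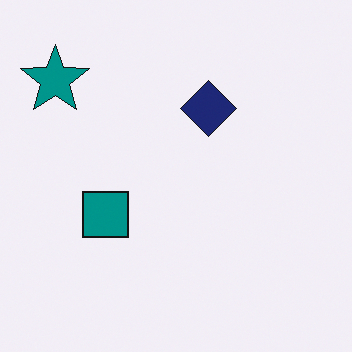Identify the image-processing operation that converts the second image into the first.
The transformation is: hue-shifted by a moderate amount.

Every shape's color has rotated by the same amount around the hue wheel — a uniform hue shift.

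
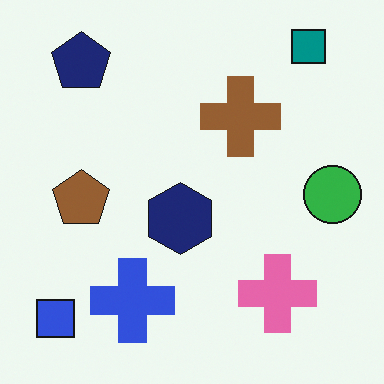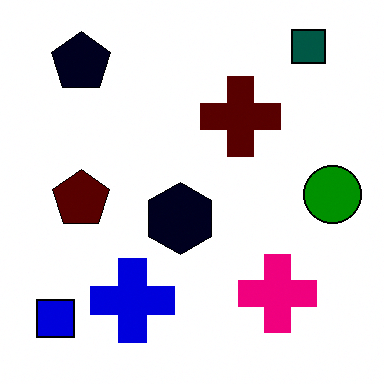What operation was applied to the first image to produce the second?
It was boosted in contrast.

Tones are pushed away from mid-grey across the whole image — a global contrast change.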